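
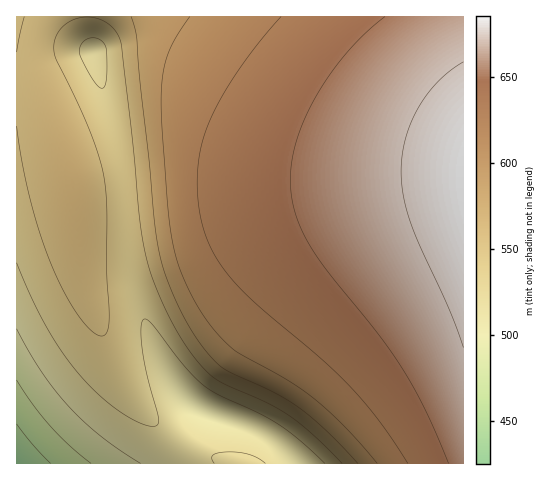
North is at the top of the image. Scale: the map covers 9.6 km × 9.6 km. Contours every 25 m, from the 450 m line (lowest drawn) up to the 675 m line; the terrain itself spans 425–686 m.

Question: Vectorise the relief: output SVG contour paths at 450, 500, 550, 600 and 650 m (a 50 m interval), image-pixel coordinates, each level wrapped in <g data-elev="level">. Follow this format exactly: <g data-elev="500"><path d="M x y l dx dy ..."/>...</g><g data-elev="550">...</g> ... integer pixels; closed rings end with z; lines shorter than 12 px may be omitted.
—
<g data-elev="450"><path d="M17 424l16 21 18 18"/></g><g data-elev="500"><path d="M17 329l24 42 28 36 32 30 40 26"/></g><g data-elev="550"><path d="M17 126l5 36 8 38 10 35 12 31 14 29 15 24 14 14 4 3 5-1 4-6 1-14-2-44 0-67-3-28-13-42-14-32-21-42-2-13 2-9 4-9 7-6 8-4 10-2 10 1 9 3 8 6 6 8 4 11 11 101 6 70 5 32 9 30 18 42 20 32 20 23 12 7 42 19 23 13 25 20 29 28"/><path d="M24 17l-7 35"/></g><g data-elev="600"><path d="M190 17l-14 21-8 16-5 19-2 22 1 38 7 89 6 31 8 25 20 37 24 28 10 9 50 28 27 19 32 29 31 35"/></g><g data-elev="650"><path d="M385 17l-22 18-19 21-18 24-15 25-11 25-7 23-3 22 2 21 6 25 12 24 15 24 52 64 25 34 23 42 24 54"/></g>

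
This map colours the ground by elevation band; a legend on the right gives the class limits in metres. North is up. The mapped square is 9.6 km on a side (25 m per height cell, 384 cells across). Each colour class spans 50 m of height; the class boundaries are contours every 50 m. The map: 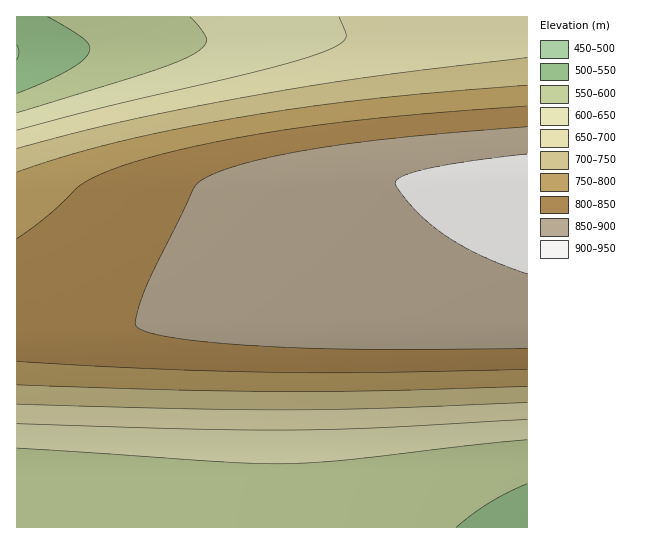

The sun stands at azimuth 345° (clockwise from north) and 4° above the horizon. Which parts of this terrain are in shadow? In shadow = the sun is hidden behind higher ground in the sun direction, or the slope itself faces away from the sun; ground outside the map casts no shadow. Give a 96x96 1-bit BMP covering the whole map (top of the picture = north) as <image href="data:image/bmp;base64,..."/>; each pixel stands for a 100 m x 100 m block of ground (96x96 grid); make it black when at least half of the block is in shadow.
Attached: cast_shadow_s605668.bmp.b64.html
<image width="96" height="96" href="data:image/bmp;base64,Qk2+BAAAAAAAAD4AAAAoAAAAYAAAAGAAAAABAAEAAAAAAIAEAAATCwAAEwsAAAIAAAAAAAAA////AAAAAAAA//////////////8B//////////////8B//////////////8D//////////////8H//////////////8H//////////////8P//////////////8P//////////////8f//////////////8f//////////////8///////////////8///////////////9///////////////////////////////////////////////////////////////////////////////////////////////////////////////////////////////////////////////////////////////////////////////////////////////////////////////////////////////////////////////////////////////////////////////////////////////////////////////////////////////////////////////8AAAB///////////8AAAAAAAAD//////8AAAAAAAAAAAAB//8AAAAAAAAAAAAAAAAAAAAAAAAAAAAAAAAAAAAAAAAAAAAAAAAAAAAAAAAAAAAAAAAAAAAAAAAAAAAAAAAAAAAAAAAAAAAAAAAAAAAAAAAAAAAAAAAAAAAAAAAAAAAAAAAAAAAAAAAAAAAAAAAAAAAAAAAAAAAAAAAAAAAAAAAAAAAAAAAAAAAAAAAAAAAAAAAAAAAAAAAAAAAAAAAAAAAAAAAAAAAAAAAAAAAAAAAAAAAAAAAAAAAAAAAAAAAAAAAAAAAAAAAAAAAAAAAAAAAAAAAAAAAAAAAAAAAAAAAAAAAAAAAAAAAAAAAAAAAAAAAAAAAAAAAAAAAAAAAAAAAAAAAAAAAAAAAAAAAAAAAAAAAAAAAAAAAAAAAAAAAAAAAAAAAAAAAAAAAAAAAAAAAAAAAAAAAAAAAAAAAAAAAAAAAAAAAAAAAAAAAAAAAAAAAAAAAAAAAAAAAAAAAAAAAAAAAAAAAAAAAAAAAAAAAAAAAAAAAAAAAAAAAAAAAAAAAAAAAAAAAAAAAAAAAAAAAAAAAAAAAAAAAAAAAAAAAAAAAAAAAAAAAAAAAAAAAAAAAAAAAAAAAAAAAAAAAAAAAAAAAAAAAAAAAAAAAAAAAAAAAAAAAAAAAAAAAAAAAAAAAAAAAAAAAAAAAAAAAAAAAAAAAAAAAAAAAAAAAAAAAAAAAAAAAAAAAAAAAAAAAAAAAAAAAAAAAAAAAAAAAAAAAAAAAAAAAAAAAAAAAAAAAAAAAAAAAAAAAAAAAAAAAAAAAAAAAAAAAAAAAAAAAAAAAAAAAAAAAAAAAAAAAAAAAAAAAAAAAAAAAAAAAAAAAAAAAAAAAAAAAAAAAAAAAAAAAAAAAAAAAAAAAAAAAAAAAAAAAAAAAAAAAAAAAAAAAAAAAAAAAAAAAAAAAAAAAAAAAAAAAAAAAAAAAAAAAAAAAAAAAAAAAAAAAAAAAAAAAAAAA="/>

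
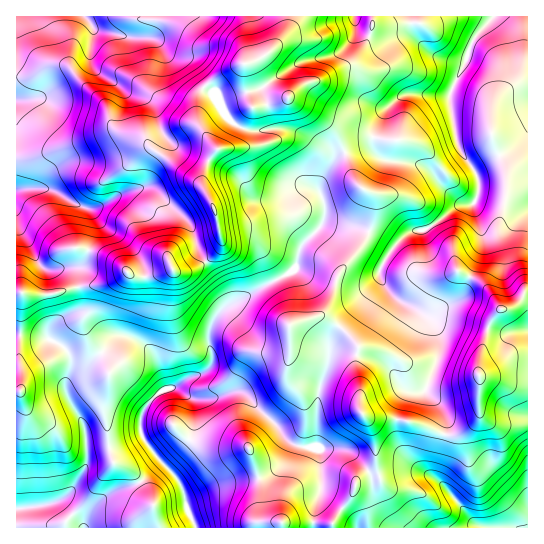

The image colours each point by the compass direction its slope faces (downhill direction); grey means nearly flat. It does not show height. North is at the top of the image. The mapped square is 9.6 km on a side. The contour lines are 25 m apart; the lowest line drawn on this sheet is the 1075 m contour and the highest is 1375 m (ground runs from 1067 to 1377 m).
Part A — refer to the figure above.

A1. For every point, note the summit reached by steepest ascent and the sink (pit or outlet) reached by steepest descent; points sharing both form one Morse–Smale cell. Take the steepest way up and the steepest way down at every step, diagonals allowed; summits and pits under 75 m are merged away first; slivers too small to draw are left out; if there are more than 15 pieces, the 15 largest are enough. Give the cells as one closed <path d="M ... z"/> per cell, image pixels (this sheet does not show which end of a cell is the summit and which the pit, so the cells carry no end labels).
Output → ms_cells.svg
<path d="M289 97l-18 7-18 3-20 38-6 3-10 1-10 14-4 14 0 10 10 19 8 32-1 11-11 11-23 12-11 0-6-3-23 8-13-1-6-4-17 11-11 2-22 2-27 8-27-1-4 51 2 45-5 3 1 135 179-1-8-14-5-24-8-14-10-9 24-27 6-18-3-22-19-12 13-8 19-7 6-6 1-12-4-19 4-12 8-12 71-39 5-5 5-21 22-23 32 4 14 5 4-14 2-21-2-4-14-6-4-6-19-48-25-22z"/><path d="M289 16l-273 1 1 275 9 3 24 0 27-8 33-4 17-11 11 5 15-1 16-7 6 3 11 0 23-12 11-11 1-11-5-24-13-27 0-10 4-14 9-14-19-27 2-25 2-7 17-14 23-12 10-1 15-8 21-24z"/><path d="M527 16l-237 0-3 15-21 24-15 8-10 1-16 8-24 18-4 13 0 19 16 24 6 3 14-4 20-38 18-3 18-7 22 14 25 22 21 52 16 8 2 4 0 14-6 20 26 14 15-13 19-4 28-21 16-3 6-13 0-10-6-12 34-17 21-17z"/><path d="M331 223l-8 0-22 23-5 21-5 5-71 39-8 12-4 12 4 19-1 12-6 6-19 7-13 8 19 12 3 22-6 18-24 27 14 15 5 12 4 20 9 15 84 0 1-5 49 1 20-26 5-17 19-15 1-19-3-16-13-21 0-24-4-15 0-14 3-10-14-16-25-16 4-2 8-15 8-27 23-26 5-14-13-4z"/><path d="M527 136l-20 16-34 17 6 12 0 10-6 13-16 3-28 21-19 4-15 13-26-13-6 13-23 26-8 27-8 15-4 2 25 16 14 16-3 10 0 14 4 15 0 24 5 6 9 3 23 0 13 2 35 14 13 0 13-8 8-9 2-42 17 3 30-1z"/><path d="M482 376l-2 1-1 13 0 28-8 9-13 8-13 0-22-10-26-6-32-2 10 20 1 25-6 9-14 10-1 9-23 33 1 5 195-1 0-148-30 0z"/><path d="M21 292l-5 1 1 99 4-2 0-20-2-9 4-62z"/><path d="M326 523l-44 0-1 4 51 0-1-3z"/>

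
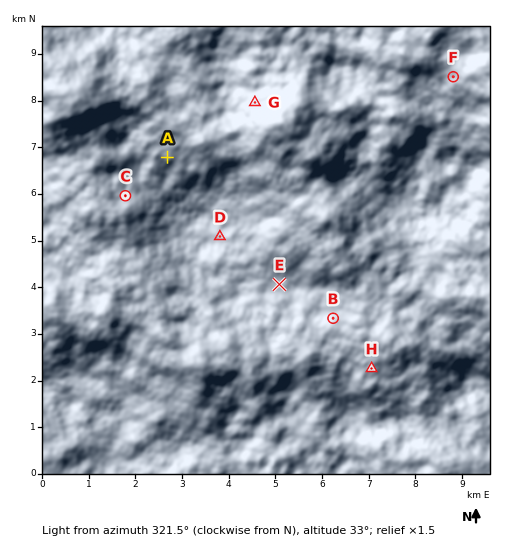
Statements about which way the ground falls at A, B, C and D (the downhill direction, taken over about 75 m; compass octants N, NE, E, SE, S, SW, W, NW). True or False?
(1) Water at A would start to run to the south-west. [True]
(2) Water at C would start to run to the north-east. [True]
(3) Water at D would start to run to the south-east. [False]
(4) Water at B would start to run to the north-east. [False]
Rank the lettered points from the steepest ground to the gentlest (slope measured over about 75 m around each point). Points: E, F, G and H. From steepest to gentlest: G F H E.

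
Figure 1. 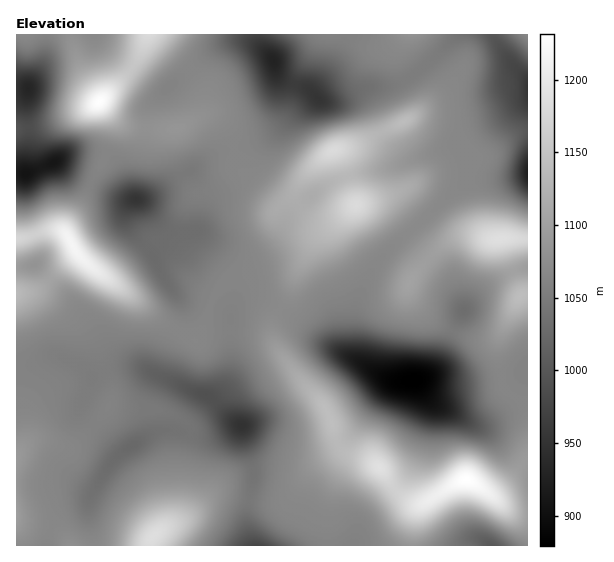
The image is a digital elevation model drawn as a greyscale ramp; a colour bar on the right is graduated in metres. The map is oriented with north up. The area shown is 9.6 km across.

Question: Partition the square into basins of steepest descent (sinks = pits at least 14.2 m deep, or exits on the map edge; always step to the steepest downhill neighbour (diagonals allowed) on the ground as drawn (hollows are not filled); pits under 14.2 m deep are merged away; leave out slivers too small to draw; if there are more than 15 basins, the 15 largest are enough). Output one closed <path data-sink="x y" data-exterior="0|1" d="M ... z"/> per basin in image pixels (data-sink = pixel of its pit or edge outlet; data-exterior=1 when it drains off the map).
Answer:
<path data-sink="414 380" data-exterior="0" d="M335 150l-10 5-17 16-12 18 0 8 13 16 8 4 14 0 21-9-39 33-9 16-9 19-4 15-18 32-1 13 7 16 21 28 25 28 7 13 7 24 6 6 20 7 12 7 14 19 20 18 12 1 32-20 12-4 22 14 20 17 18 4 1-274-5-2-22 1 4 4 8 29 8 17 0 6-20 36-6 6-6 2-15 0-16-5-27-15-18-19-5-9 0-6 5-9 27-28-6 1-7-4-23-28-14-12-9-3-24 3-13-41z"/><path data-sink="242 425" data-exterior="0" d="M77 253l-34 33-9 5-18 2 1 161 9-9 11-4 17 2 9 4 10-1 19-18 18-23 11 2 33 2 19 5 14 9 4 9-8 29-3 44-4 12-7 7 2 1 15-7 21-19 11-5 8 0 33 8 23 0 14-13 17-20 25-16 9-1-8-7-3-5-4-19-7-13-25-28-21-28-7-16 3-17 16-28 12-34-10 6-27 4-32 10-7 4-15 19-8 27-9 14-28-16-32-27-38-27z"/><path data-sink="135 199" data-exterior="0" d="M102 105l9 19-3 24-25 55-16 22-2 8 11 19 14 14 45 32 32 27 28 16 9-14 8-27 15-19 7-4 32-10 33-6 14-20 38-32-20 8-18-2-14-12-4-14-10 13-8 0-40-35-8-34-14-15-5-3-7 0-21 12-9 3-39-3-12-4z"/><path data-sink="274 60" data-exterior="0" d="M405 34l-252 1 46 45 5 11 0 18-4 7 10-1 17 14 6 15 4 23 33 30 12 6 11-10 15-22 17-16 13-6 20-4 51-26 8-7 3-5 0-12-17-28-4-12z"/><path data-sink="131 447" data-exterior="0" d="M111 405l-19 23-19 18-10 1-9-4-17-2-11 4-10 10 0 65 2 2 36 8 16 16 79 0 3-9 24-20 5-21 3-43 7-21-2-7-11-8-12-6-12-2-33-2z"/><path data-sink="527 88" data-exterior="1" d="M527 34l-121 0-7 21 4 12 17 28 0 12-3 5-8 7-51 26-22 6 8 13 12 40 9-1 36-12 58-38 7 0 11 5 6-1 12-7 18-15 14-5z"/><path data-sink="26 173" data-exterior="0" d="M153 34l-6 1-6 17-13 21-30 30-51 22-31 4 1 109 13-1 17-7 18 2 3-9 15-20 25-55 3-24-10-21 21 20 12 4 39 3 9-3 21-14 1-22-5-11z"/><path data-sink="527 172" data-exterior="1" d="M527 130l-14 5-18 15-12 7-6 1-11-5-7 0-50 34-44 16 16-1 13 5 25 29 15 13 31-14 24 4 38 0z"/><path data-sink="257 545" data-exterior="1" d="M347 453l-9 0-25 16-17 20-14 13-23 0-33-8-12 1-28 23-29 15-8 8 0 4 178 1 2-42 12-29 13-12 21 1-10-6z"/><path data-sink="463 311" data-exterior="0" d="M473 235l-15 2-16 9-29 30-5 9 0 6 12 17 19 17 30 13 20 1 6-2 6-6 20-36 0-6-8-17-9-32-15-1z"/><path data-sink="29 88" data-exterior="0" d="M70 34l-54 1 1 94 30-4 38-15 15-9-20-34z"/><path data-sink="491 545" data-exterior="1" d="M467 479l-12 4-30 19-8 7-4 15-1 21 115 1 1-31-19-5-20-17z"/><path data-sink="34 265" data-exterior="0" d="M59 230l-12 0-17 7-14 2 1 54 17-2 5-2 37-34 0-4-9-16z"/>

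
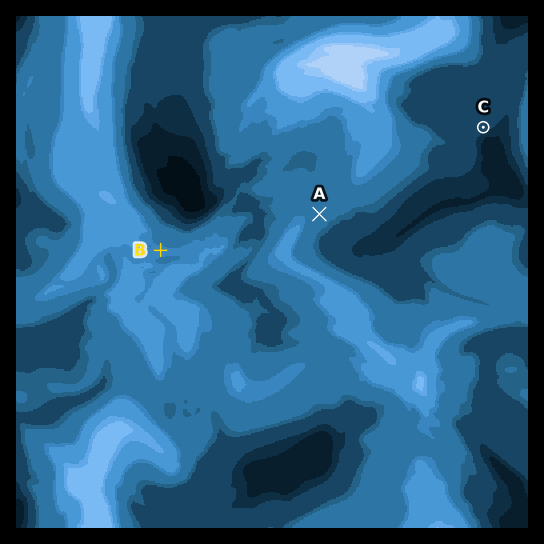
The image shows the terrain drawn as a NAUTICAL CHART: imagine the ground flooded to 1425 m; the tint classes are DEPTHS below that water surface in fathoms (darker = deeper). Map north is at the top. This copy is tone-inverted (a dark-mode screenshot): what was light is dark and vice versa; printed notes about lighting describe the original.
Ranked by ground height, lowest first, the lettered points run B A C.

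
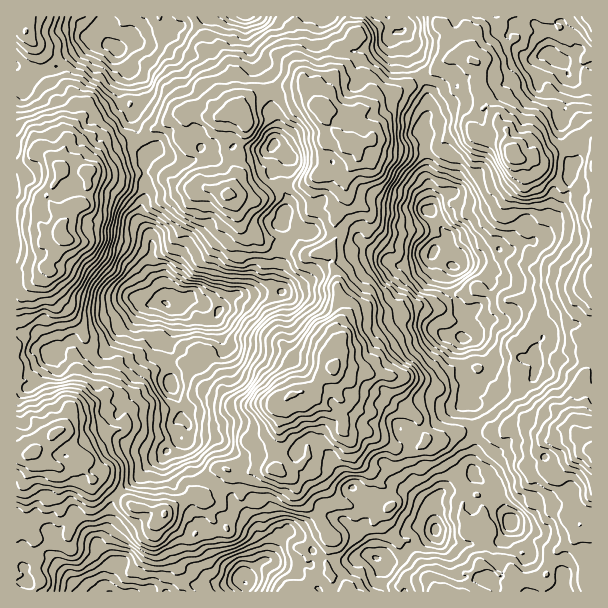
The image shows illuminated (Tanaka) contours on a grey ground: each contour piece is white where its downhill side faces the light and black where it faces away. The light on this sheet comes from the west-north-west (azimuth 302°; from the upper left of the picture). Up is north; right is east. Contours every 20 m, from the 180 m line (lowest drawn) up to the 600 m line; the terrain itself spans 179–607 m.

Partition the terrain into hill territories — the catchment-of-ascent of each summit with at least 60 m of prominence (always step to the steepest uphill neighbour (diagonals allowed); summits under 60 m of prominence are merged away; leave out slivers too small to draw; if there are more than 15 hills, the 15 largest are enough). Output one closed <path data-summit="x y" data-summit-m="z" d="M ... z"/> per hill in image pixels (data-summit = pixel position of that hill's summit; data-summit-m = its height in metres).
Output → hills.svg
<path data-summit="335 368" data-summit-m="606" d="M287 224l-3 0-1 3 5 7 0 8-10 10 0 17-6 18-3 3-15 5-20 0-16 17-26-12-4 0-9 6-20-4-5 6 0 31 2 4 13 1-1 19 2 9 0 11 11 22 1 14-6 3-1 9 12 12 7 16 4 15 3 4 9 3 12 12 6 3 7 10 19 16 4 12 6 9-1 3-5-10-21-16-14-2-6 13 3 20 3 7 17 17 0 3-28-21-4-26-5-5-12 0-5 16 1 18 5 8 8 3 14 11-17 2-11 7 375 1 3-14-5-9-7-7-12-2-8-5-3-9-9-13-10-9-10-35-6-5-11-2-4-2-5-6-2-6 3-18 0-27-1-15-6-9 0-6 21-19 11 14 10 3 8 0 16-13 4-13-3-17 11-15 0-6-5-10-16-13-3 0-8 7 9-9 1-5-5-8-19-9-9 2-11-12-6-4-21 0-3-6-1-13-12 1-6 8-17 8-18 1-36-23-9-13-6-1-16 4-24 0-6-4z"/><path data-summit="321 108" data-summit-m="559" d="M324 16l-156 0-1 16-48 17 3 10 14 19 6 21-4 12-5 5 6 19-3 11 7 6 6 2 22-21 12 3 12-2 6 14 12 0 6 3 14-5 36 4 4-5 16 13-3 6 0 13-3 12 5 9 0 8-5 7-1 11 12 2 11 6 24 0 18-4 9 6 4 8 17 10 10 8 9 5 18-1 17-8 6-8 10-1 1-11-20-26 4-7-6-27 1-41-5-6 0-4 6-12 0-14-2-15-17-30 1-12-4-7-5-4-9 3-9 10-6 4-27 2-4-2-14-25z"/><path data-summit="33 452" data-summit-m="593" d="M158 302l-15 4-7 11-18 13-2 8-12 14-14 2-15-12-6 0-12 12-9 2-24 22-8 0 0 171 7 3 5-13 11-9 8 0 6 6 12-10 4 0 21 12 18 22 2 6-6 21 3 5 78 0 12-8 16-1-13-12-8-3-5-8-1-18 5-16 12 0 5 5 4 26 27 20 1-2-18-20-5-18 3-13 4-7 9 1 25 16-4-12-14-11-12-15-6-3-12-12-9-3-3-4-2-10-9-21-12-12 1-9 6-3-1-14-11-22 0-11-2-9 1-19-13-1-2-4-2-22 2-9z"/><path data-summit="63 237" data-summit-m="595" d="M98 34l-6 0-6 10-18 11-12 12-29 7-11 10 0 249 22 3 5 5 5 15 6-8 6-2 2 3 7-7 6 0 15 12 11 0 15-16 2-8 11-6 14-18 21-4-2-15-12-17 0-10 2-9-1-14-12-16 3-18 4-11-1-33 3-4-10-6-2-8 3-6-3-12-3-7-11-9-2-8 0-10 10-21-10-17z"/><path data-summit="515 156" data-summit-m="553" d="M501 16l-97 1-1 15 7 10-1 12 17 30 2 15 0 14-6 12 0 4 5 6-1 41 6 27-4 7 20 26 2 24 3 6 27-8 14-8 10 0 6-3 7-19 10-8 8 11-1 9 5-2 21-26 10-23 0-13 6-12-10-8-6-28 0-14 6-9 6-18-7-22-13-11-7 0-8 4-12-2-17-20 9-12z"/><path data-summit="591 450" data-summit-m="572" d="M585 325l-15 0-21 6-14 17 3 17-4 13-16 13-18-3-11-14-21 19 0 6 6 9 1 15 0 27-3 9 2 15 9 8 11 2 6 5 10 35 10 9 16 26 16 3 7 7 5 9-1 14 29-1 0-262z"/><path data-summit="227 195" data-summit-m="524" d="M273 145l-4 5-36-4-14 5-6-3-12 0-3 8-9 6-12 0-19-11-6 0-6 5 0 36-4 11-3 18 12 16 1 14-2 9 0 10 12 17 1 13 4 4 12 2 9-6 4 0 26 12 16-17 20 0 12-3 6-5 6-18-1-12 3-8 8-7 0-8-6-10 1-11 5-7 0-8-12-19 0-6 12-17z"/><path data-summit="591 278" data-summit-m="512" d="M570 76l2 11-6 18-6 9 0 14 6 28 10 8-6 12 0 13-10 23-7 7-3 8-16 14-15 1-9 8-12-2-36 16 8 1 10 5 11 12 9-2 19 9 5 7-2 7 12 7 7 7 5 17 6-4 18-5 15 0 7 2 0-243-11 0z"/><path data-summit="26 32" data-summit-m="441" d="M99 16l-82 0-1 50 10 10 30-9 12-12 20-13 2-6 7-6 3-9z"/>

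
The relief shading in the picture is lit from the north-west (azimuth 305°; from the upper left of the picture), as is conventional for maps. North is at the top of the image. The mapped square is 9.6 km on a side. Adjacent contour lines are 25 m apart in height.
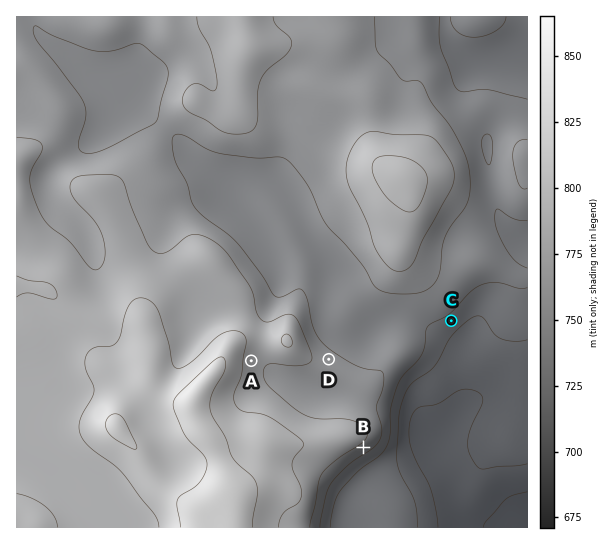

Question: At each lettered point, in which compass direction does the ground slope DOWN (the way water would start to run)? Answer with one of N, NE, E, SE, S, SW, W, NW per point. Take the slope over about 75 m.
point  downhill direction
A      E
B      SE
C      SE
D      NE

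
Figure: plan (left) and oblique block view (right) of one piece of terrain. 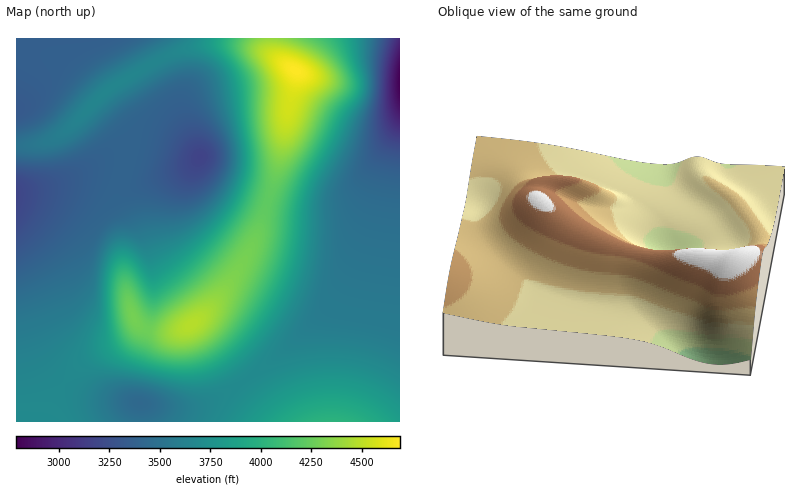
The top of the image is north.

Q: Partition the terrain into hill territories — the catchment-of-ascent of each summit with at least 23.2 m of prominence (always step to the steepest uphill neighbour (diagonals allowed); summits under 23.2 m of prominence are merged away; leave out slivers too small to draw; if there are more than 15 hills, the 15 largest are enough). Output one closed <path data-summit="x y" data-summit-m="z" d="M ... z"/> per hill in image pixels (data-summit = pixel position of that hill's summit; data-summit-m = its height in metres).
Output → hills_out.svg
<path data-summit="192 324" data-summit-m="1366" d="M398 126l-21 32-18 38-7 8-12 5-42 0-50-14-36-18-10-11-2-9-6 6-8 5-20 5-16 0-38-10-14 1-38 18-26 8-18 2 0 96 19 58 12 22 15 14 20 11 20 6 64 8 26 0 8-2 24-11 22-14 44-36 37-36 18-26 21-46 19-74z"/><path data-summit="296 70" data-summit-m="1429" d="M400 38l-384 0 0 154 18-2 26-8 38-18 14-1 38 10 16 0 20-5 8-5 6-6 2 9 10 11 36 18 24 8 32 7 30 0 12-3 17-17 14-32 23-34z"/><path data-summit="330 422" data-summit-m="1224" d="M400 126l-12 26-15 60-10 32-18 38-18 26-47 45-46 35-24 13-18 6-26 0-24-4 0 19 258 0z"/>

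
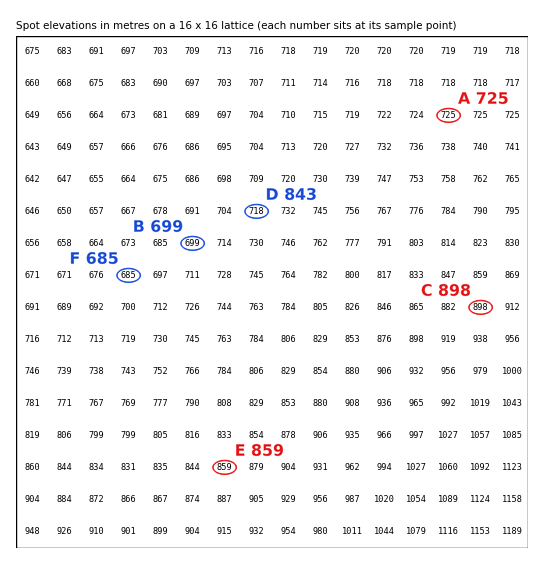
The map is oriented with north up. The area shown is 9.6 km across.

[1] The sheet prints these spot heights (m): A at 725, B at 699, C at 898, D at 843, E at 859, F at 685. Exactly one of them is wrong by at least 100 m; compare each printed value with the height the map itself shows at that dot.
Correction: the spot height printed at D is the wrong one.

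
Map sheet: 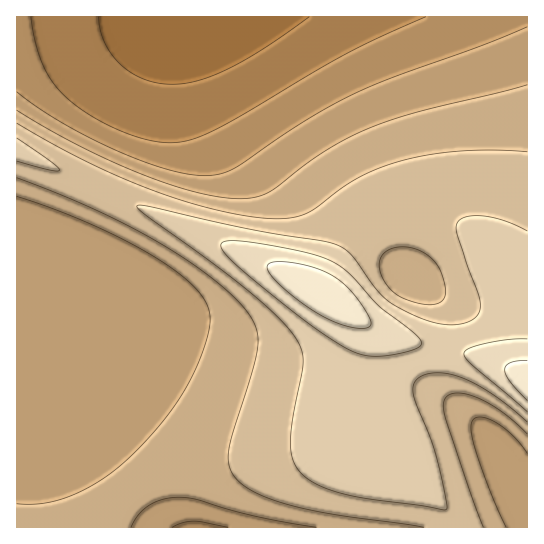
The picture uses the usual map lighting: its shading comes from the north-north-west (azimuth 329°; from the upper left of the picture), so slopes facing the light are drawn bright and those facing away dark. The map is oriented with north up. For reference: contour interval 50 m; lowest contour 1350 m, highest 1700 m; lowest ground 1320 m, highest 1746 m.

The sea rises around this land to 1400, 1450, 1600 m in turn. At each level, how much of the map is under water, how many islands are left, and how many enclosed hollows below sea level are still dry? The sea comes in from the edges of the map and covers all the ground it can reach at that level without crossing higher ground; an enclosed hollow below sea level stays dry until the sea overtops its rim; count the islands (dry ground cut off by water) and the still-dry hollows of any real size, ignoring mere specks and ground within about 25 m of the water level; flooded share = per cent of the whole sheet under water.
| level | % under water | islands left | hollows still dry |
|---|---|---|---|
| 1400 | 12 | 0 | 0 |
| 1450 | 19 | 0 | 0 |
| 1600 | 81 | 0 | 0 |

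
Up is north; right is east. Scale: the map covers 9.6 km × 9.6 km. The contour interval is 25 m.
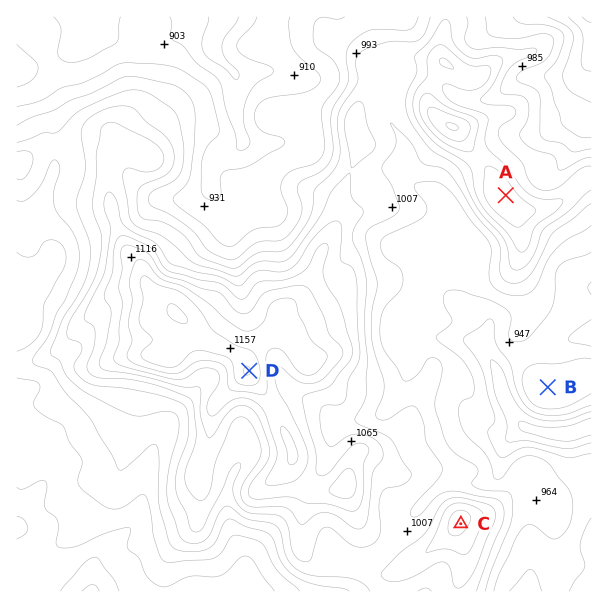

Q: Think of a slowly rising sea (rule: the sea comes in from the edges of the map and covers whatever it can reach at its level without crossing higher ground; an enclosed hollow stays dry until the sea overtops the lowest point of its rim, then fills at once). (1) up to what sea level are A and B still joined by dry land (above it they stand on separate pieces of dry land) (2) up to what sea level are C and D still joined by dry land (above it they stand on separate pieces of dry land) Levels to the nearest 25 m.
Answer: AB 950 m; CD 1025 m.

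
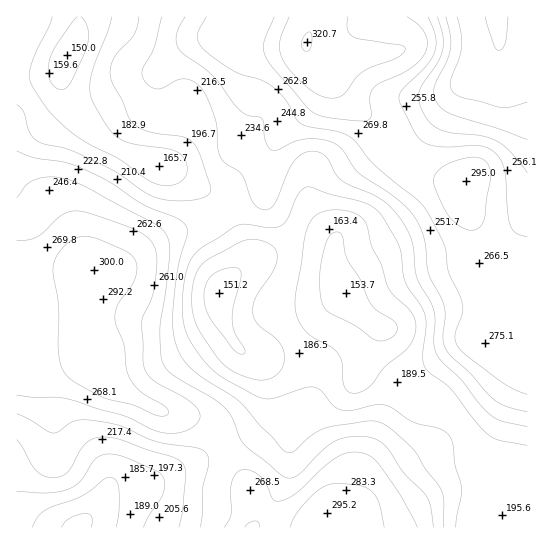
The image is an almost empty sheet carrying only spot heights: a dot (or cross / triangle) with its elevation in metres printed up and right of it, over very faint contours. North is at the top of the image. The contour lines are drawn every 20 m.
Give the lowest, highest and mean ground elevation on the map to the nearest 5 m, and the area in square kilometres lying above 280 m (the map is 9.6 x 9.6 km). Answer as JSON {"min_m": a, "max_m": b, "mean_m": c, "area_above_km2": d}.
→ {"min_m": 150, "max_m": 320, "mean_m": 230, "area_above_km2": 10.3}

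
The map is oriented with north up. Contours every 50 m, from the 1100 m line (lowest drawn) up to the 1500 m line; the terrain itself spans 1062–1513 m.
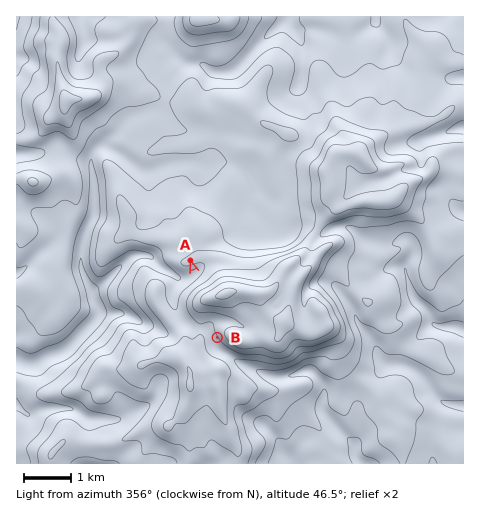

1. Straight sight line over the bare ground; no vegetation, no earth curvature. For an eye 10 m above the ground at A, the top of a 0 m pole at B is hidden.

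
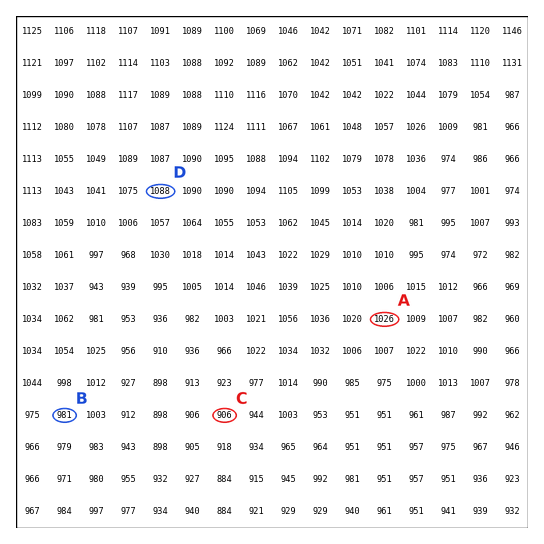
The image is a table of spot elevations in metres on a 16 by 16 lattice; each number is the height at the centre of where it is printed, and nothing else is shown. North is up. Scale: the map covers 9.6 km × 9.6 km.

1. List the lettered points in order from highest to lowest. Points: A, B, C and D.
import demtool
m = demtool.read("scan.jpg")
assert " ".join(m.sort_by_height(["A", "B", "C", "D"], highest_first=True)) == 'D A B C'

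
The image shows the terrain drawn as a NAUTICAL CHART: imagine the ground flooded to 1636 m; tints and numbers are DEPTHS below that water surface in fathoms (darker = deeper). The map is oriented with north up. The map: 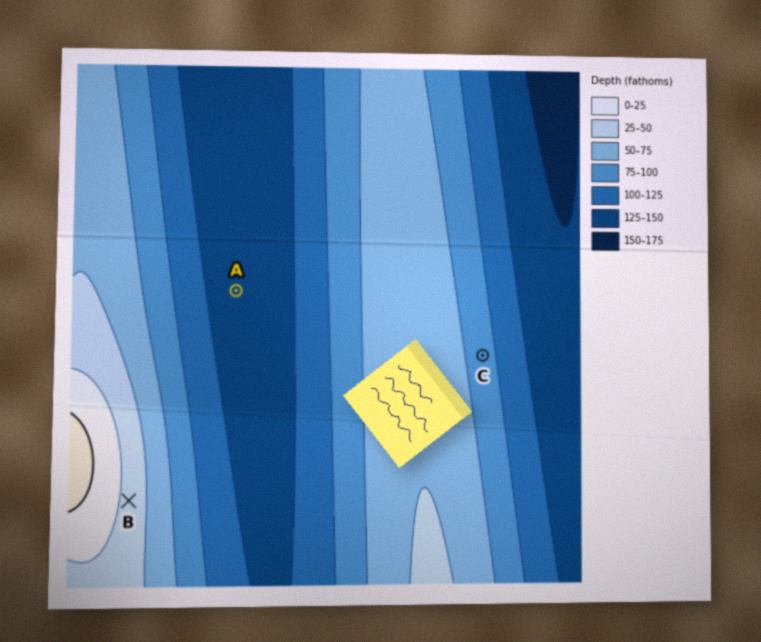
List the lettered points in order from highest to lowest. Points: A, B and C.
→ B C A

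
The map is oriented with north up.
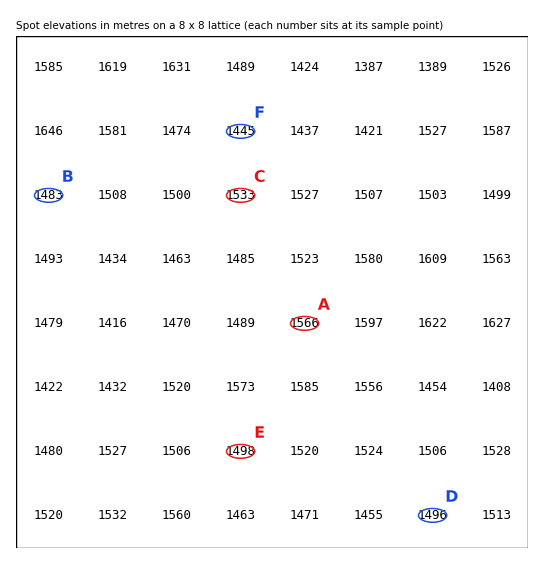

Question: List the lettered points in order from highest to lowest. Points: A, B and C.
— A C B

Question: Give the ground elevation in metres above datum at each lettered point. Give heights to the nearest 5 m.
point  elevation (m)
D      1495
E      1500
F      1445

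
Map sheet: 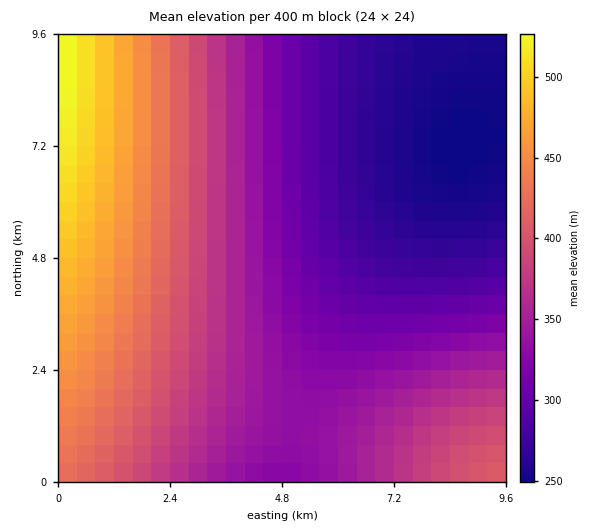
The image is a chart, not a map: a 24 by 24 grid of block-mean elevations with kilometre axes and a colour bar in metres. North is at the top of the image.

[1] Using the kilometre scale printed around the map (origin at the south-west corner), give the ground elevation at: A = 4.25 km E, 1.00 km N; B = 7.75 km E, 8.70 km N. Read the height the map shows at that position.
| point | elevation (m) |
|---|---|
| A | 339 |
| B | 256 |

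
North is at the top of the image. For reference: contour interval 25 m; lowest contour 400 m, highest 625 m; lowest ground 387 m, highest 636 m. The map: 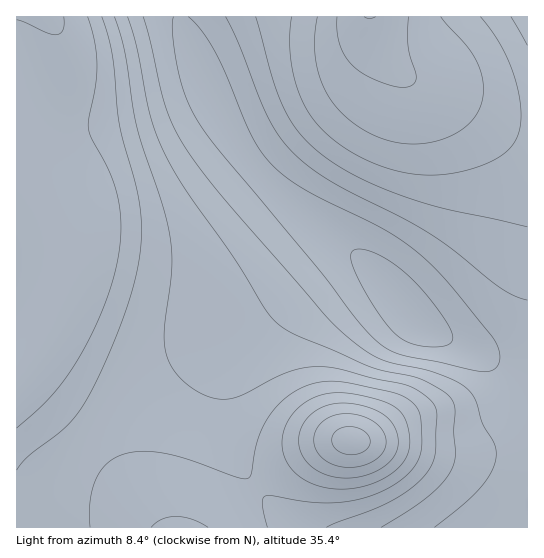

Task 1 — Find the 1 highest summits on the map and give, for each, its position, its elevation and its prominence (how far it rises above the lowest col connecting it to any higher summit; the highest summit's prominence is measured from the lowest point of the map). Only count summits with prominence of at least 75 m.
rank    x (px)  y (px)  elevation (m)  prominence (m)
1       351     441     636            249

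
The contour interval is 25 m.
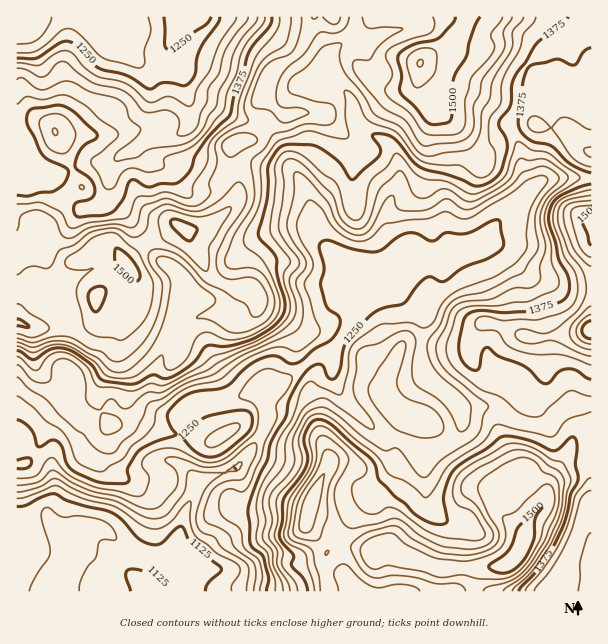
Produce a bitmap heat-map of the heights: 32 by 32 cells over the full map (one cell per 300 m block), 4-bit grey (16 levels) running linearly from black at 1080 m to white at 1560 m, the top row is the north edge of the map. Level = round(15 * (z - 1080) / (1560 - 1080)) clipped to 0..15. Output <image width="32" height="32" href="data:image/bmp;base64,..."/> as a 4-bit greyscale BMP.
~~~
<image width="32" height="32" href="data:image/bmp;base64,Qk12AgAAAAAAAHYAAAAoAAAAIAAAACAAAAABAAQAAAAAAAACAAATCwAAEwsAABAAAAAAAAAAAAAAABEREQAiIiIAMzMzAERERABVVVUAZmZmAHd3dwCIiIgAmZmZAKqqqgC7u7sAzMzMAN3d3QDu7u4A////ABABESIREjRoq7u7vMzLl3cRABERERI0ebu8zN3d3bh3EQAREREjRoq7zd3Lu83ahxEAESIiNFacy7vLqpq93JcRERI0MkVWi9uqqpmqzN2nMiNEVEM0VorLqpmJq8zNqFRFZlRDM0V4vKqYiKvMzKlVVnZURFU0aKy5iHeJq7qpVWd3ZlVmVGirmHiHeJmZmVZ3iHZVVmVXmXeIiHeIiIlnd4iHZVVURnd3iId3iJmIeHeJmIdmVEVmaId3eJmZmYiIq7qph2VVVWeHd5mZmZqqmszLqpmHZmVneHiZmqq73MzMy6uruodmVmdnmqq7vdzM3dy6u7yoZVVmZomZmqzMzN3curvMp2VVVVZ3eImbzMzd3LvMu5dlVVVVVmd4m7vNzdu8y6qYZVVVVVVWeKy7vN3Mzdyph2VmVVVVVWi9u6qrvN3cuYZmiGZmZlVpzaqpmavLvMqHZ5h3d3dmaLyZmpmZqrvKh3iZh4iJh2eJmZmIiJmruoeJmYiaqqh3iZmpmIiJq8uZmaqZu7upiauaupiHd4q7uqqpm8zLqaqqmqmId3Z5q8y7qrzd26mqqoiYiHZmeKzLuqvN7dy5mqmHd2ZVVWecy6q8ze7cuZmZZnZVRVVnmsu6vM3+3cqZmURVREVVVomru7vM3d3LqZk0RERFZlZ4q8y8zM3d26mZ"/>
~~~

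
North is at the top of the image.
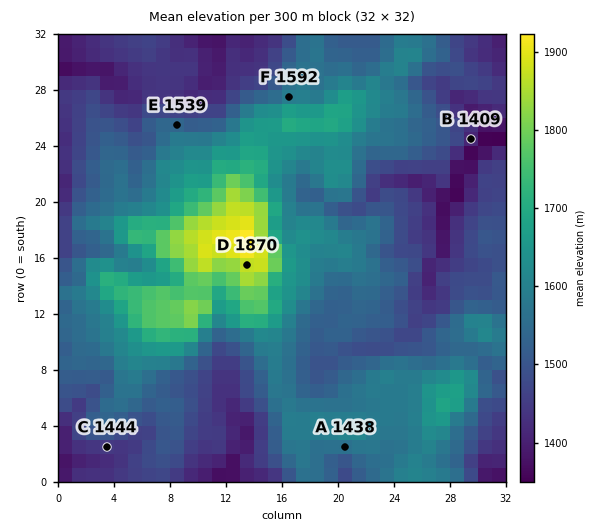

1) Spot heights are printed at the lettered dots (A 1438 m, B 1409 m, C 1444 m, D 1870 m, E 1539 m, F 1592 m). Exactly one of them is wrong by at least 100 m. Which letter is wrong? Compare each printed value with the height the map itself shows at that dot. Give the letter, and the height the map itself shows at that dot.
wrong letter A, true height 1563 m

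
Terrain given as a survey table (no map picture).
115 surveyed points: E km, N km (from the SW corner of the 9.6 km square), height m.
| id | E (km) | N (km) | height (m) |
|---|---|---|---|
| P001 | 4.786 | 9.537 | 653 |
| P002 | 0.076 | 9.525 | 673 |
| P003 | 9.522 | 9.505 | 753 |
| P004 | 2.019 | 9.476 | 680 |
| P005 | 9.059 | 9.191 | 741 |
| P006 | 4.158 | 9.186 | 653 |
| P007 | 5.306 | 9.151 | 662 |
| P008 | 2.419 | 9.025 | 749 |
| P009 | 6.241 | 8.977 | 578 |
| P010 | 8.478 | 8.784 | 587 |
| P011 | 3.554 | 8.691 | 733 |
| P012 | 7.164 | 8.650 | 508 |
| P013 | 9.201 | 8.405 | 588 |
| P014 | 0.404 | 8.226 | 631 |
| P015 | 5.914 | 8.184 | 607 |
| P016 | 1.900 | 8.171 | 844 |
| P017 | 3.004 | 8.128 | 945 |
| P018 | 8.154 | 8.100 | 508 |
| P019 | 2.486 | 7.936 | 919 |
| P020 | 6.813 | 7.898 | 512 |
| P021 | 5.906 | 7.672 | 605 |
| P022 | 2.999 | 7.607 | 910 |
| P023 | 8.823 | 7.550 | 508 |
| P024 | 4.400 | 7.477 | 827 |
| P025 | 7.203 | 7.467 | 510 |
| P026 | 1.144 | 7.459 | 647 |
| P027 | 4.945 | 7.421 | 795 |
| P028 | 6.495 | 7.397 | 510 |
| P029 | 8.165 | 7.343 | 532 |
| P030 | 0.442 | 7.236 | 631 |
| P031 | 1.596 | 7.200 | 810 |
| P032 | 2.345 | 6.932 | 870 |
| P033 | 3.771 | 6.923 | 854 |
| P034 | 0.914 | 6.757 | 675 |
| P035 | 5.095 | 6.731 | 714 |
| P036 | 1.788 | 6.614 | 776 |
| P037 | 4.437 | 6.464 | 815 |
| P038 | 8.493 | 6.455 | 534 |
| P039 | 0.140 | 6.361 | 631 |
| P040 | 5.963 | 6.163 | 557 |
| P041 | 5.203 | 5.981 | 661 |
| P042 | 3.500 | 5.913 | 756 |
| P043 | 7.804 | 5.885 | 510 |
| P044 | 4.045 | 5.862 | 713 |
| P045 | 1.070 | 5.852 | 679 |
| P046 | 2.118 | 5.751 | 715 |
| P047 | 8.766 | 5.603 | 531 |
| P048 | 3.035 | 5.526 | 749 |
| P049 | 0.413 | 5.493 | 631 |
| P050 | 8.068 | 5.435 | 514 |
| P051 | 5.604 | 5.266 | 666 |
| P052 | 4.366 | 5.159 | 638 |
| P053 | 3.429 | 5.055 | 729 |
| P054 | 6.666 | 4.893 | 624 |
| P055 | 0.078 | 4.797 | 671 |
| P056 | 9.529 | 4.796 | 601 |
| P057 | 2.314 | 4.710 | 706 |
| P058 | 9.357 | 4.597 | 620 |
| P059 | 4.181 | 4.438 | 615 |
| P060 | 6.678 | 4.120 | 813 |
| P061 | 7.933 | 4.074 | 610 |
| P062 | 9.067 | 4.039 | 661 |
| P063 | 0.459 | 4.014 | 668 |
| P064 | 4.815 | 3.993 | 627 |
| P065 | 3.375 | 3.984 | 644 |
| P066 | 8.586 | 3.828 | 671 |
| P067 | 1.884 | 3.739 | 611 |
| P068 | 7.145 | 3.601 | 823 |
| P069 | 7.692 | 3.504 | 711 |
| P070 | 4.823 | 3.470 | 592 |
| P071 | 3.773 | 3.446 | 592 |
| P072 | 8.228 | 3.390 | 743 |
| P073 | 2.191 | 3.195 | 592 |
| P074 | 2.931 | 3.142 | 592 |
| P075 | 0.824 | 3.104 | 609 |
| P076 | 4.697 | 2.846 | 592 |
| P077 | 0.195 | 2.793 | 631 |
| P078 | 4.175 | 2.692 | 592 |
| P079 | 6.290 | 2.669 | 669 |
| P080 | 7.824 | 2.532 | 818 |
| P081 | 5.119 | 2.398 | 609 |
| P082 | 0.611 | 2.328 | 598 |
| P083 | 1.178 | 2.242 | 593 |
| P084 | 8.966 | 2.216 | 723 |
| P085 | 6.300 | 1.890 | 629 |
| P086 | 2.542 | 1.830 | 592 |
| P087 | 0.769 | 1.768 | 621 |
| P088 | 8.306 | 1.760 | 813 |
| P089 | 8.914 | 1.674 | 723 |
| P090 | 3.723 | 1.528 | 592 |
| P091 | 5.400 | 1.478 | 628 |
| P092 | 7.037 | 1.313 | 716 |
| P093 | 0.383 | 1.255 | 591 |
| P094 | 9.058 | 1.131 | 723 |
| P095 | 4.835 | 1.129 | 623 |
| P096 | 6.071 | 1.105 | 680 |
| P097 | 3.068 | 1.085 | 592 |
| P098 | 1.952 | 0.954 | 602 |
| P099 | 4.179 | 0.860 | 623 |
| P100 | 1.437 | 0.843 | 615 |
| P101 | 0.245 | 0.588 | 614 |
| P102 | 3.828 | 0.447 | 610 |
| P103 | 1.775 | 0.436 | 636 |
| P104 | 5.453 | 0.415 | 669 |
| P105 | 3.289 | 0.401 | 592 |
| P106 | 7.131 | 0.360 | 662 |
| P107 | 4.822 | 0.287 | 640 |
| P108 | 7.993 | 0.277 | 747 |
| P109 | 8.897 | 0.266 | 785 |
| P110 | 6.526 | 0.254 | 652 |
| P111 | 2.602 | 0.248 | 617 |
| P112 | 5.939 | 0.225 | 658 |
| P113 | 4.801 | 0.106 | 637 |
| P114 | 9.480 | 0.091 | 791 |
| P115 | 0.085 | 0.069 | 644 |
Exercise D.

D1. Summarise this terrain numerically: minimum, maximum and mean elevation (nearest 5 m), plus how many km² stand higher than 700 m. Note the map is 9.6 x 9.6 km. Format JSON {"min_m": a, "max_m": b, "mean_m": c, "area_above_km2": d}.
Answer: {"min_m": 505, "max_m": 950, "mean_m": 660, "area_above_km2": 27.1}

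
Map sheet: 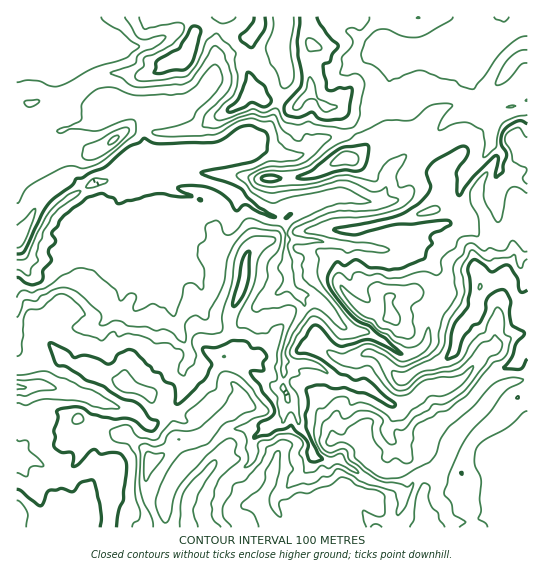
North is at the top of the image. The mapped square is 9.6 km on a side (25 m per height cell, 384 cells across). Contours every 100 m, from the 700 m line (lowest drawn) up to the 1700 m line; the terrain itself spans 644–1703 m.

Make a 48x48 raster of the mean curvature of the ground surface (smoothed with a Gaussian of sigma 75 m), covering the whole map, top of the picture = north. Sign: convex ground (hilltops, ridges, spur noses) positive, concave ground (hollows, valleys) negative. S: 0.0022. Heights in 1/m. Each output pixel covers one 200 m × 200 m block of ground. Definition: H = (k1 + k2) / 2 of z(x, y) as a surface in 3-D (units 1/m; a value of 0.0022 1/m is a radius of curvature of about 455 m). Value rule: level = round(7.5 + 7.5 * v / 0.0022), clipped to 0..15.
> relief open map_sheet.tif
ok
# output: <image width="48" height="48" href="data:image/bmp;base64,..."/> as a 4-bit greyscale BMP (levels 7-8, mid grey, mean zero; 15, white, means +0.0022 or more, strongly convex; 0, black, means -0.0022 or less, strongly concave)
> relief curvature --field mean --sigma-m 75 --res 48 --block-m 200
<image width="48" height="48" href="data:image/bmp;base64,Qk32BAAAAAAAAHYAAAAoAAAAMAAAADAAAAABAAQAAAAAAIAEAAATCwAAEwsAABAAAAAAAAAAAAAAABEREQAiIiIAMzMzAERERABVVVUAZmZmAHd3dwCIiIgAmZmZAKqqqgC7u7sAzMzMAN3d3QDu7u4A////AKdXmYdml4lLx2Rla3WJeIh2Y5iYZnh3eMlbl4hmdLdLlkeoiki3Z4hptFqXaZd3h8Vad4dlWMZL1lWa2VrZl3d7uBykeHd3d5R5h5h2WsZI+GGXjEOX25vMYQnFmnd3eHaYVYl2SeZUvoJXe6M1ePsAV4KEfad3eGhkiVZ2N/dUS+kxjNiDlpBO38hTXoZ3iEVpeYd1Jv2FNNu3GedwAAr8WFq4KpZ3iImal4Z1XMi4czylLPywr1jbdFqpKKZ3eLZ4l3eP50Tf3WS5Ja2gv7rHJpm5RKlmd7dnm5yr5QOVSdU0MBgHrXrrR2zthFq3Z9mIn8h1QXWFhpy4nFcpmnbNokmL2kScddrLmXIRJLhVmYjO3WBJmLWXICR5f8RKxnZ1IRJZq/qTaIatdmB6iLdSKHBVNts1vQACRoie+oiVVmrZZDbqpBITfvUAEF+TJdt4ib2qtVdylnt0S3KJQHhVr/+XZAj7dYuaurpHp4mVNml4qmAwKt2X+Cr/6zCa+ldrtodYmYu6LM24rGT7zqv/kAAm74ESmmiZZoiHq4eRnGaqeLC82TWDBsoErnUya0mXZVR6h2ZyuFZ3V+Fc5wABnNomn5lGll3KeIg4VYdXpVqTWasMwgaa/qc1jMxBykuLq6hmdYdHlHnkOIxXUGz4mmVUV7xjuaeM6maGl2hmpWb6MkoiBb9ly5mFNKxDl7VYl2d3eWdolWW/d1JWevaLu6uYZI+XpqFXd4d3Z2ZpZmSPiKKajOaqhXqlZp6NxRSIeHh3d4aHZ3WfdUCIeHmEVWdkee9bo6B5iIh3eJaGiHaPlnCJrIeFVVZphdhnpfFoiIh4iJd3mHZ97cGlMAATVlV2ZtRitPcKmIh4iJdnd5ZJvPPLrM24dlNph1V0lZ0GqYh4iJhWiagqlVK83sze7KcyJ0iGhn1gmpmHiJpnmZlJMEIkeJd3is/8iYqGp4jEBquniKqoZIlTN4VBEkMAATablJtVp5WcgEiWZnd4mpQUmHZlQhNoWURZor1Gp7hmmEAlVlRVVFaa///9pkWMWKd5pF9XiJipZpZoaKqZmaqpnKq9/YmpVamblhjhd5d5qtxkZVZ3d2ZTJjEEnv+3dWeJqoG0qJh2aL/3NkZURVZ3VFZhR7uoeGZ2ircUuoh3eobvlYuodmRGZImlEBSKqZh2eakK+HZmVVRK9ovN7cghMWl0ZWVHmIiWaZk32WhoiHZUd1Q0Wv+VVj21u7lVh3eZZWdWaJuZh2d2ZmZlVn78jm72zuhliHiJqYREM6q6uWVlVVVmREV+7FXNh7plZ3iIiZendomGjMdlioZodENbuFJOg4yYZ3mHZke7hmd1Rq7sz/2akzNsh3NOhDeYZnh3eGV8pGZmZVaIZr7fxiWsdmOMWGRXd3d3eIVp6Hd3d2VDN5it1xRollScunZWd3d3iIZWrHd3eIdUMwBJ9yirpUSuyrpVZmZneJlVeHd4mHZmfLUB64qq2UOchlWFVoh2Znmlh4mHd2i7m8zIl3VVu0OMVorKmbvKmZl0Zg=="/>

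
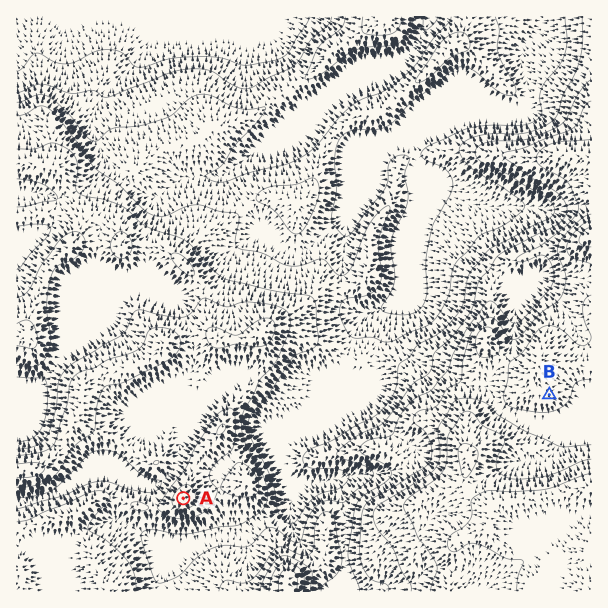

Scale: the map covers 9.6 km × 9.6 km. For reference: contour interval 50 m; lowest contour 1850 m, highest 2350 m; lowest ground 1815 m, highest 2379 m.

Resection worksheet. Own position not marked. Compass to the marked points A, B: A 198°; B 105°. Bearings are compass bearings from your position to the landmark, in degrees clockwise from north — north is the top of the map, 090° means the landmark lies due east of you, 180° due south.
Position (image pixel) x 243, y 313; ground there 2120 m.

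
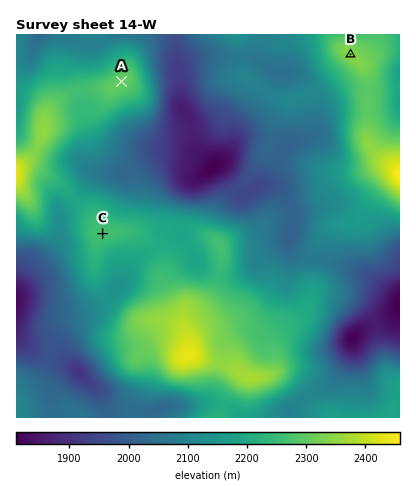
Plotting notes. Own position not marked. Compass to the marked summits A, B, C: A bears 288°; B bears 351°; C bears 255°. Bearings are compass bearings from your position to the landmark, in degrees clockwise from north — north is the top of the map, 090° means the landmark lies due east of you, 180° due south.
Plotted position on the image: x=368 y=162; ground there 2335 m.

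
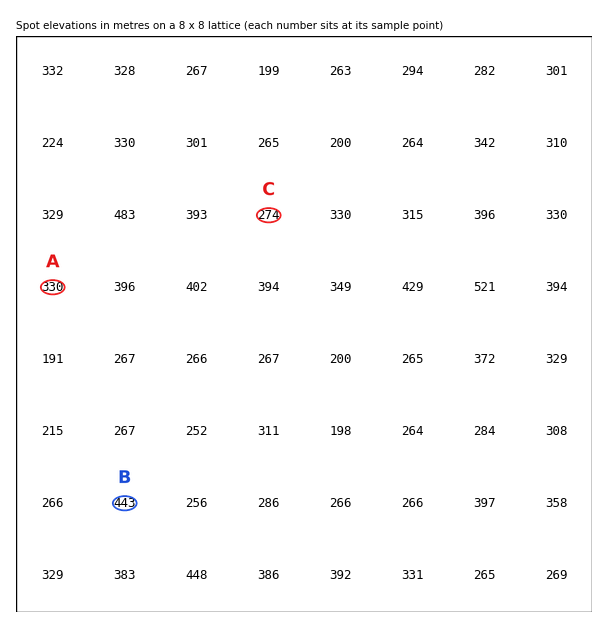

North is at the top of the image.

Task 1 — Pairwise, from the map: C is below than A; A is below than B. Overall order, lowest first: C A B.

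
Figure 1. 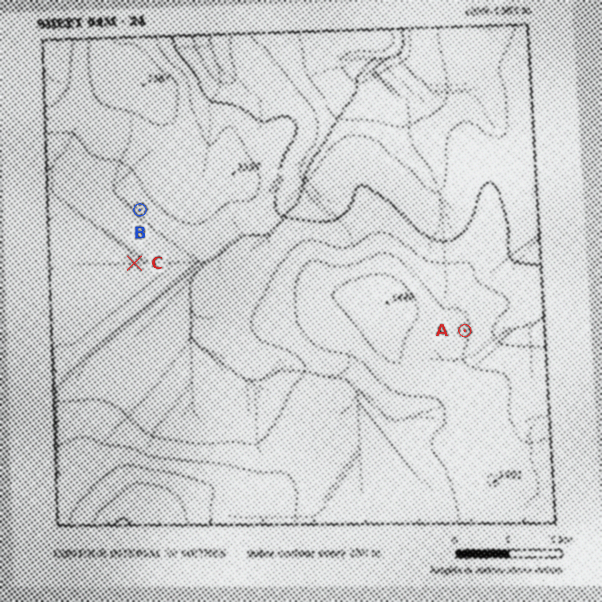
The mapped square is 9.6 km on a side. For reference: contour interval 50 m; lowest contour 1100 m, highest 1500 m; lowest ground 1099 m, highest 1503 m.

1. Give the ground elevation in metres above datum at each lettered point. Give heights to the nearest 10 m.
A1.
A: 1360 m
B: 1280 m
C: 1270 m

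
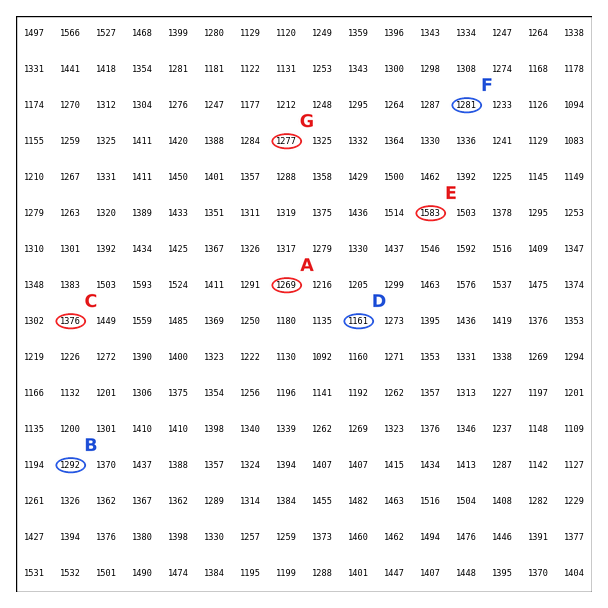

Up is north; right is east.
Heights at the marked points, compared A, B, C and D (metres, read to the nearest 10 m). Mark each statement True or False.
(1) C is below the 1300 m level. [False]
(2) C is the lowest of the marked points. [False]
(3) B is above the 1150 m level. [True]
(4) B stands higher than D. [True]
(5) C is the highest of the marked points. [True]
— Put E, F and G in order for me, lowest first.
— G F E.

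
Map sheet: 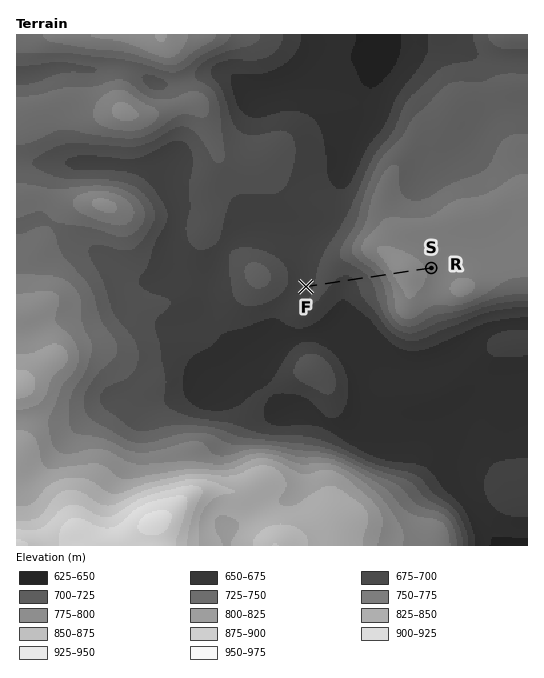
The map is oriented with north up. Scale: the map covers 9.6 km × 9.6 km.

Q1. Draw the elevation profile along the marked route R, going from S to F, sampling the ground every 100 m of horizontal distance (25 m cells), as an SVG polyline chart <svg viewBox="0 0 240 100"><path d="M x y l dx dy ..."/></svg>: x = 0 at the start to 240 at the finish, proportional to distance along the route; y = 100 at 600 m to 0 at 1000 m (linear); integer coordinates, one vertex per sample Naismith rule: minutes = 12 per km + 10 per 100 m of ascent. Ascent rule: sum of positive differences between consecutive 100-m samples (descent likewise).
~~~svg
<svg viewBox="0 0 240 100"><path d="M0 52l10-2 10-2 10-2 10-2 11 0 10 1 10 3 10 5 10 5 10 4 10 4 10 3 10 3 10 2 11 2 10 1 10 0 10-1 10-1 10-1 10 0 10 1 10 1 8 1"/></svg>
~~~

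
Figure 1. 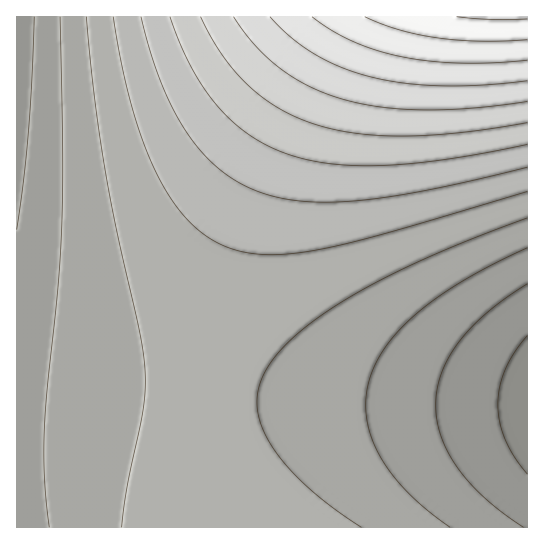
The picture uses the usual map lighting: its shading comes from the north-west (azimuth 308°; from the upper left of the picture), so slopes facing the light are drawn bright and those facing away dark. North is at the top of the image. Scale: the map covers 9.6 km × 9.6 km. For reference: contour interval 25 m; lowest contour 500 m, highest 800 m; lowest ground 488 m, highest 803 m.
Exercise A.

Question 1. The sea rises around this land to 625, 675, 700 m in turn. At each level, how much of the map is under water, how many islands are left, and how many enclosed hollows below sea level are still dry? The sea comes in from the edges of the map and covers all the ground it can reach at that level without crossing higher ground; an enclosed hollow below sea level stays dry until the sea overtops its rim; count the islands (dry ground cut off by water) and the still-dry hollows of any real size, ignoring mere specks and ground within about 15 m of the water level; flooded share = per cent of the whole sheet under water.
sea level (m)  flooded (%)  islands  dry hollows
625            77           0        0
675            88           0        0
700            91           0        0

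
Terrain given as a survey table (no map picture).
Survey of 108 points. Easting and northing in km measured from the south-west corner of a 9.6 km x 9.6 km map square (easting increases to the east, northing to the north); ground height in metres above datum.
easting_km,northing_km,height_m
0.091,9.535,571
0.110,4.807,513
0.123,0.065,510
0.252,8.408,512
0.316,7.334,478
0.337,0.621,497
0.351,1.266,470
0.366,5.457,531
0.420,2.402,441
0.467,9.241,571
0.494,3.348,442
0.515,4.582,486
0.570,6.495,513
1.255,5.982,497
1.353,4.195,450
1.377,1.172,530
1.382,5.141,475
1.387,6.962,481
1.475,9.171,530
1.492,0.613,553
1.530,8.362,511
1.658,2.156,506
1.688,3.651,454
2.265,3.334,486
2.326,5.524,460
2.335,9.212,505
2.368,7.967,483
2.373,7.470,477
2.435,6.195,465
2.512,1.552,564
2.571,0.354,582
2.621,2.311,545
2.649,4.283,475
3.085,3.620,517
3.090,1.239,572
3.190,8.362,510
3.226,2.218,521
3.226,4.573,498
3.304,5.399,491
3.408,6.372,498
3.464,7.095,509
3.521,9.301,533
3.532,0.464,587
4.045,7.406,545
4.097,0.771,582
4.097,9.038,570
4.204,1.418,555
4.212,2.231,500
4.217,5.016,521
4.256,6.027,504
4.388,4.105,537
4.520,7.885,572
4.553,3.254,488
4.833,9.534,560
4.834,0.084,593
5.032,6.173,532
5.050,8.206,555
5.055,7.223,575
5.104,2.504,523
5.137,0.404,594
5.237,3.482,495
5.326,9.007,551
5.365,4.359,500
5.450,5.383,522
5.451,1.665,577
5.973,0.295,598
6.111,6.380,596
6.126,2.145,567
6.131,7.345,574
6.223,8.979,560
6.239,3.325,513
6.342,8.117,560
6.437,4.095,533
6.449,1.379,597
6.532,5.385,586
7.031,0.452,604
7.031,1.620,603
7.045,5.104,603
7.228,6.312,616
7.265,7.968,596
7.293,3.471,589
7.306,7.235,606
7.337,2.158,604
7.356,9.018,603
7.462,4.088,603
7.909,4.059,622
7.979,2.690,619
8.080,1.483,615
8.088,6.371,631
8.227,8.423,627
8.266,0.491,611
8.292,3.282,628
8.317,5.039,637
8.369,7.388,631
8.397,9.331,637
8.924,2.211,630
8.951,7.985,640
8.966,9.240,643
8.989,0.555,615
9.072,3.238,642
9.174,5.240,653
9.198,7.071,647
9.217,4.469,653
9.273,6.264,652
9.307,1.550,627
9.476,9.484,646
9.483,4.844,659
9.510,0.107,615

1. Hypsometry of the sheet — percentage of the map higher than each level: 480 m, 88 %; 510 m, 71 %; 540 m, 56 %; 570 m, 42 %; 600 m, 27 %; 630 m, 11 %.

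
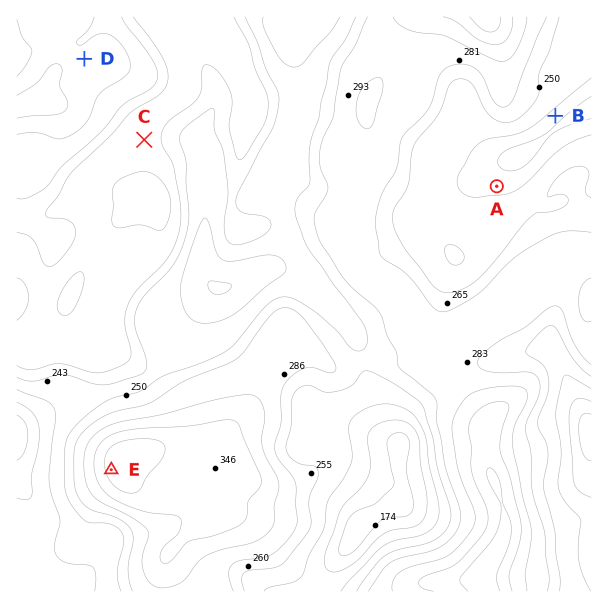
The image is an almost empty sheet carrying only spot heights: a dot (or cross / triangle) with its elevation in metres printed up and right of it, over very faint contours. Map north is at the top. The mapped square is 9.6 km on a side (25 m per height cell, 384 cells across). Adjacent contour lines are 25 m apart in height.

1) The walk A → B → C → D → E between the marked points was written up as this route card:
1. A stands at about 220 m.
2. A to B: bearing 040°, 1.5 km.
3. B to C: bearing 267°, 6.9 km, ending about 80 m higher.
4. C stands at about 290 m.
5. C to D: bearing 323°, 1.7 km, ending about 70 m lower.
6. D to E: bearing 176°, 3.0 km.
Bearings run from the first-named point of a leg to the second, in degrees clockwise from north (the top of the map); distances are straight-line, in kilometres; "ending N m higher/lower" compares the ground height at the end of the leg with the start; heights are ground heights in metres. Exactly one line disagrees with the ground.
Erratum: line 6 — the distance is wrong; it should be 6.9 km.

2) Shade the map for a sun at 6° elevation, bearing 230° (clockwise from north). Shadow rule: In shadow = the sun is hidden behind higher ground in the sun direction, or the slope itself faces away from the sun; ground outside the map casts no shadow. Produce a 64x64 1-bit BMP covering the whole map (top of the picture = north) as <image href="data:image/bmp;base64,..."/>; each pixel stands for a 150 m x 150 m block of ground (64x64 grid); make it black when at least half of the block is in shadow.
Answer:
<image width="64" height="64" href="data:image/bmp;base64,Qk0+AgAAAAAAAD4AAAAoAAAAQAAAAEAAAAABAAEAAAAAAAACAAATCwAAEwsAAAIAAAAAAAAA////AAAAAAAAAADAAAADAAAAAMAAAAMYAAAAAAAAABgAAAAAAAAAGAAAAAAAAAAYAAAAAAAAABgAAAAAAAABuAAAAAAAAAH4AAAAAAAAAfgAAAAAAAAB+AAAAAAAAAH4AAAAAAAAA/wAAAAAAAAD/gAAAA4AAAP+AAAAHwAAB/4AAAA/AAADxwAAAA8AAAAHAAAAAAAAAAcAAAAAAAAABgAAAAYAAAAGAAAABgAAAAAAAAACAAAAAAAAAAAAAAAwAAAAAAAAADAAAAAAAAAAOAAAAAAAAAAwAAAAAAAAAAAADgAAAAAAAAAOAAAAAAAAAA4AAMAAAAAADAABwAAAAAAAAAPAAAAAAAAAA4AAAAAAAAAAAAYAAAAAAAAADgAAAAAAAAAMAAAAAAAAAAAAAAAAAAAAAAAAAAAAAAAAAAAAACAAAAAAAAAAMAAAAAAAAAAwAAAAAAAAADAAAAAAAAAAeAAAAAAAAAB4AAAAAAAAAHgAAAAAAAAAcAAAAAAAAAAgAAAAAAAAAEAAAAAAAAAAAAAAAAAAAAAAAAAAAAAAAAAAAAAAAAAAAAAAAAAAAAAACAAAAAAAAAAIAAAAAAAAABwAAAAAAAAAHAAAAAAAAAAcAAAAAAAAADwAAAAAAAAAOAAAAAAAAAA4AAAAAAAAAHgAAAAAAAAA+AAAAAAAAAD4AAAAAA=="/>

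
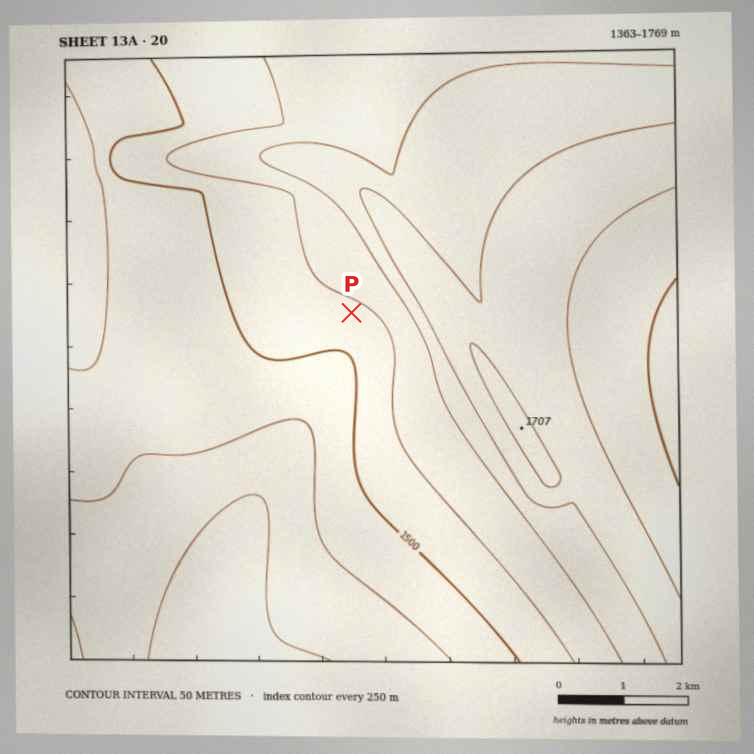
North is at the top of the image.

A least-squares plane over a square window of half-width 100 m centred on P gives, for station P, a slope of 4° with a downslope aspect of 200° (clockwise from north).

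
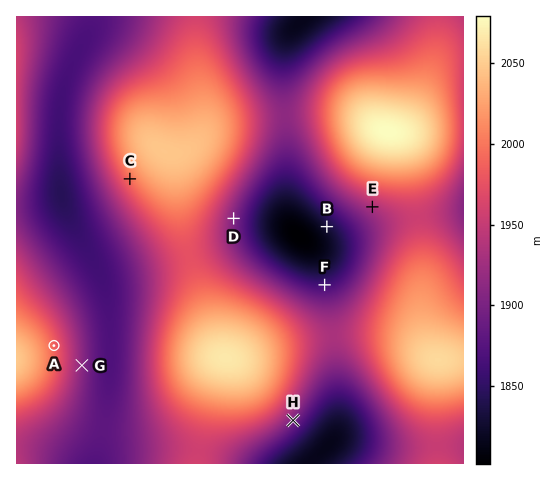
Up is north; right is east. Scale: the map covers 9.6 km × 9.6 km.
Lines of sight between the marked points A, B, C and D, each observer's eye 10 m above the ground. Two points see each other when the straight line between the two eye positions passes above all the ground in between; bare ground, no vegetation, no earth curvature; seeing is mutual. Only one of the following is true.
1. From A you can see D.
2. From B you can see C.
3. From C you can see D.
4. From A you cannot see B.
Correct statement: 4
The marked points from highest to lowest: E G H F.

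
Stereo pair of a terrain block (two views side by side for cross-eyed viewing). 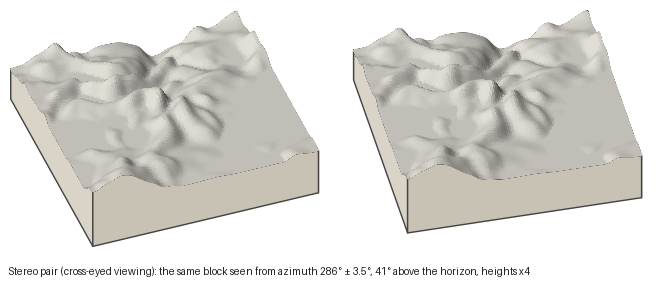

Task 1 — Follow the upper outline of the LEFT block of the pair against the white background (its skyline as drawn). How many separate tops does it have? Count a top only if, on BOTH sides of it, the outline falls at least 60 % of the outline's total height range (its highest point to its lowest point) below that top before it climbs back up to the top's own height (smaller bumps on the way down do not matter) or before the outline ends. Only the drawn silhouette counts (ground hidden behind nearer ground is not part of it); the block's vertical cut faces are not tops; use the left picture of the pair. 0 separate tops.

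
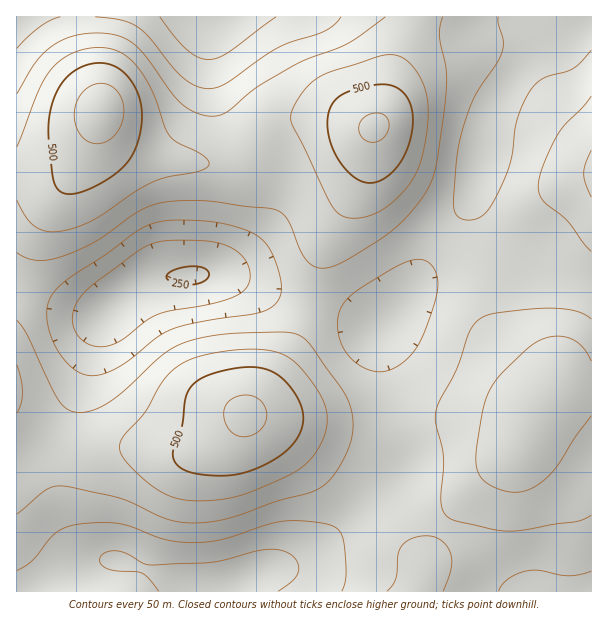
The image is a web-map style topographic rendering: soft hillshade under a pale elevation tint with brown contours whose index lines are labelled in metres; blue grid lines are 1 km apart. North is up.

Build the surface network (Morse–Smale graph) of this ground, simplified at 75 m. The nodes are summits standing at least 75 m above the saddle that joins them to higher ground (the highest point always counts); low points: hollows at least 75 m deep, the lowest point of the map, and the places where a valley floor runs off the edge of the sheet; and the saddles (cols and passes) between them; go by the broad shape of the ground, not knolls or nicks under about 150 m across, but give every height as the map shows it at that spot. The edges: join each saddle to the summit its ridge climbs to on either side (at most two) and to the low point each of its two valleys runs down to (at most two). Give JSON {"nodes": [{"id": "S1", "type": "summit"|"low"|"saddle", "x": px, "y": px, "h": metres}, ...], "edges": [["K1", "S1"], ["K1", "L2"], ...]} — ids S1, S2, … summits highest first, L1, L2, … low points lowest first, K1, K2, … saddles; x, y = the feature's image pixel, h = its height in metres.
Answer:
{"nodes": [
{"id": "S1", "type": "summit", "x": 101, "y": 111, "h": 576},
{"id": "S2", "type": "summit", "x": 245, "y": 414, "h": 559},
{"id": "S3", "type": "summit", "x": 374, "y": 128, "h": 558},
{"id": "S4", "type": "summit", "x": 533, "y": 417, "h": 491},
{"id": "S5", "type": "summit", "x": 591, "y": 174, "h": 457},
{"id": "L1", "type": "low", "x": 191, "y": 276, "h": 245},
{"id": "L2", "type": "low", "x": 215, "y": 18, "h": 269},
{"id": "L3", "type": "low", "x": 221, "y": 590, "h": 269},
{"id": "K1", "type": "saddle", "x": 257, "y": 147, "h": 441},
{"id": "K2", "type": "saddle", "x": 56, "y": 434, "h": 414},
{"id": "K3", "type": "saddle", "x": 309, "y": 303, "h": 374},
{"id": "K4", "type": "saddle", "x": 392, "y": 425, "h": 371},
{"id": "K5", "type": "saddle", "x": 440, "y": 239, "h": 358},
{"id": "K6", "type": "saddle", "x": 528, "y": 62, "h": 341}],
"edges": [["K1", "S1"], ["K1", "S3"], ["K1", "L1"], ["K1", "L2"], ["K2", "S2"], ["K2", "L1"], ["K2", "L3"], ["K3", "S2"], ["K3", "S3"], ["K3", "L1"], ["K3", "L3"], ["K4", "S2"], ["K4", "S4"], ["K4", "L3"], ["K5", "S3"], ["K5", "S4"], ["K5", "L3"], ["K6", "S3"], ["K6", "S5"], ["K6", "L3"]]}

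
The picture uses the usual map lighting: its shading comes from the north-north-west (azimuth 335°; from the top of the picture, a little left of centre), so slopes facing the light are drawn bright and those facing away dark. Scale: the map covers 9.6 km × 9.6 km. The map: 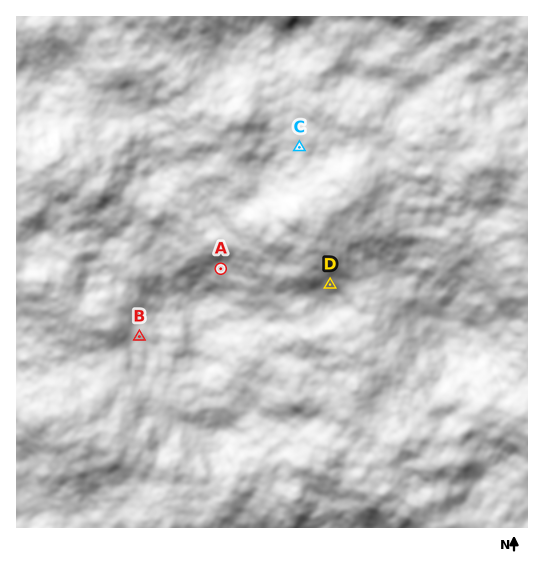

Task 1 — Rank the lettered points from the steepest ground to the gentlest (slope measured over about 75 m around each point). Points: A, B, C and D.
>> D A B C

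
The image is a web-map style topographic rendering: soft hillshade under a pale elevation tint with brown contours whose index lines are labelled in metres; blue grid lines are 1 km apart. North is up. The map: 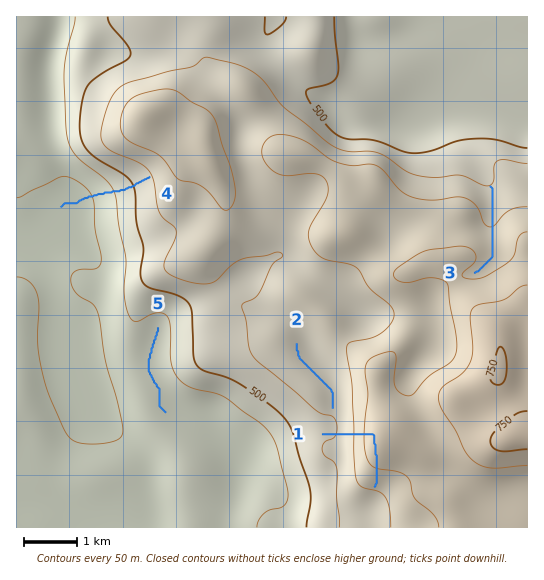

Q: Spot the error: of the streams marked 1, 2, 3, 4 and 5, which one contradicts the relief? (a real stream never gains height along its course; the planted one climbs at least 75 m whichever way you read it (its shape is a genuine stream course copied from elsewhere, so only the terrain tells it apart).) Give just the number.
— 1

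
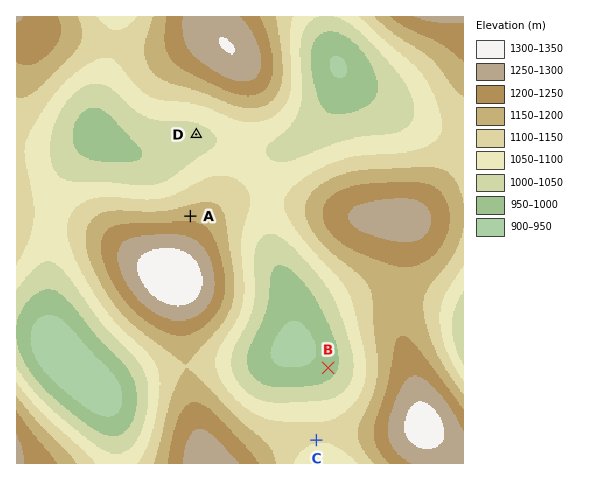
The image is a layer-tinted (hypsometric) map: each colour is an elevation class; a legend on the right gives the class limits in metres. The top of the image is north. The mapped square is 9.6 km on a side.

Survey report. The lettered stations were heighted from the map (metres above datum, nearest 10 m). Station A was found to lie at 1180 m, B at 980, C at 1100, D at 1040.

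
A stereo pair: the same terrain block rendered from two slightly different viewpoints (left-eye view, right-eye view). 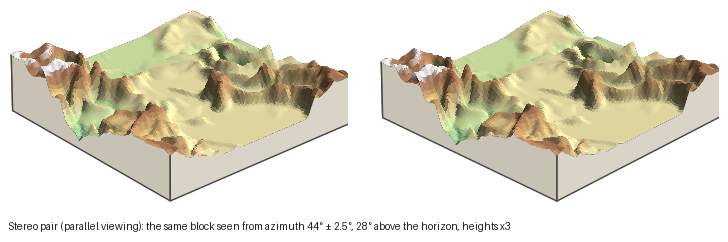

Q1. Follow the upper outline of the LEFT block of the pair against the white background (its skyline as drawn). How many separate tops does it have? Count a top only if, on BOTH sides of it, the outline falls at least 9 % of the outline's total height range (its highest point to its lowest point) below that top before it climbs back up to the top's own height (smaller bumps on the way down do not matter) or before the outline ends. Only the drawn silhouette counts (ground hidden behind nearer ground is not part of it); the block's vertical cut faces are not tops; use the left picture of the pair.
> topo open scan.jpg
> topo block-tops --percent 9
2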